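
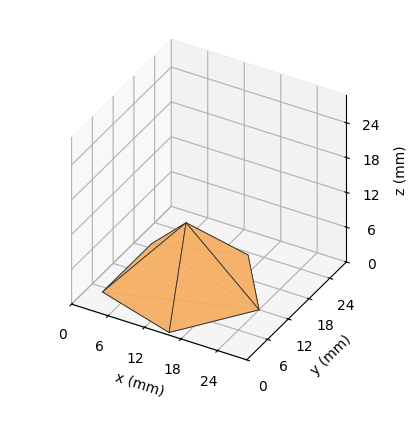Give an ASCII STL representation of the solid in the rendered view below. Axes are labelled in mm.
Reading the render: the shape is a regular 5-sided pyramid, base circumscribed radius ≈ 12 mm, apex at z ≈ 11 mm (dimensions read to the nearest mm from the axis ticks). For the STL, each face is triangulated and given an outward normal.

solid part
  facet normal 0.0000 0.0000 -1.0000
    outer loop
      vertex 2.3 19.1 0.0
      vertex 15.7 23.4 0.0
      vertex 24.0 12.0 0.0
    endloop
  endfacet
  facet normal 0.0000 0.0000 -1.0000
    outer loop
      vertex 2.3 4.9 0.0
      vertex 2.3 19.1 0.0
      vertex 24.0 12.0 0.0
    endloop
  endfacet
  facet normal 0.0000 0.0000 -1.0000
    outer loop
      vertex 15.7 0.6 0.0
      vertex 2.3 4.9 0.0
      vertex 24.0 12.0 0.0
    endloop
  endfacet
  facet normal 0.6063 0.4414 0.6614
    outer loop
      vertex 24.0 12.0 0.0
      vertex 15.7 23.4 0.0
      vertex 12.0 12.0 11.0
    endloop
  endfacet
  facet normal -0.2289 0.7134 0.6623
    outer loop
      vertex 15.7 23.4 0.0
      vertex 2.3 19.1 0.0
      vertex 12.0 12.0 11.0
    endloop
  endfacet
  facet normal -0.7500 0.0000 0.6614
    outer loop
      vertex 2.3 19.1 0.0
      vertex 2.3 4.9 0.0
      vertex 12.0 12.0 11.0
    endloop
  endfacet
  facet normal -0.2289 -0.7134 0.6623
    outer loop
      vertex 2.3 4.9 0.0
      vertex 15.7 0.6 0.0
      vertex 12.0 12.0 11.0
    endloop
  endfacet
  facet normal 0.6063 -0.4414 0.6614
    outer loop
      vertex 15.7 0.6 0.0
      vertex 24.0 12.0 0.0
      vertex 12.0 12.0 11.0
    endloop
  endfacet
endsolid part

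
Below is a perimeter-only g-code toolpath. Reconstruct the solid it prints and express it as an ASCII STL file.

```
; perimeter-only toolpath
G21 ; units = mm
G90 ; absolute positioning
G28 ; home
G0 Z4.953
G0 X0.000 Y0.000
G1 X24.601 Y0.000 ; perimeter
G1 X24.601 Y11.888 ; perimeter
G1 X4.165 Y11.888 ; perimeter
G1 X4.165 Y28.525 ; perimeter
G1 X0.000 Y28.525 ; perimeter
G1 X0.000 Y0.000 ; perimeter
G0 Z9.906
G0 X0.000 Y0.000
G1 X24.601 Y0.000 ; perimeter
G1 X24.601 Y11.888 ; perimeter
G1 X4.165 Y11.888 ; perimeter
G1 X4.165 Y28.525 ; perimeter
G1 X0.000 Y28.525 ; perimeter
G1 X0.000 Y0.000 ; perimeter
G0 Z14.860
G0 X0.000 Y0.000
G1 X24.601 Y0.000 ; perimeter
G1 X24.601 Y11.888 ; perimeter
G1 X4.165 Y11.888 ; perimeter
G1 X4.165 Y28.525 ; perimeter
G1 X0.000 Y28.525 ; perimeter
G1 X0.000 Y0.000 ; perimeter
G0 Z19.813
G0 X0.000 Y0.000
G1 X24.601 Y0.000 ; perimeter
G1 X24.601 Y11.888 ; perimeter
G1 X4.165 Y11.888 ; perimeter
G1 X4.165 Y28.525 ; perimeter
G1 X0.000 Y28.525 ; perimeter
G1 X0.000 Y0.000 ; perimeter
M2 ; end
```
solid part
  facet normal 0.0000 0.0000 -1.0000
    outer loop
      vertex 24.601 11.888 0.000
      vertex 24.601 0.000 0.000
      vertex 0.000 0.000 0.000
    endloop
  endfacet
  facet normal 0.0000 0.0000 -1.0000
    outer loop
      vertex 4.165 11.888 0.000
      vertex 24.601 11.888 0.000
      vertex 0.000 0.000 0.000
    endloop
  endfacet
  facet normal 0.0000 0.0000 -1.0000
    outer loop
      vertex 4.165 28.525 0.000
      vertex 4.165 11.888 0.000
      vertex 0.000 0.000 0.000
    endloop
  endfacet
  facet normal 0.0000 0.0000 -1.0000
    outer loop
      vertex 0.000 28.525 0.000
      vertex 4.165 28.525 0.000
      vertex 0.000 0.000 0.000
    endloop
  endfacet
  facet normal 0.0000 0.0000 1.0000
    outer loop
      vertex 0.000 0.000 19.813
      vertex 24.601 0.000 19.813
      vertex 24.601 11.888 19.813
    endloop
  endfacet
  facet normal 0.0000 0.0000 1.0000
    outer loop
      vertex 0.000 0.000 19.813
      vertex 24.601 11.888 19.813
      vertex 4.165 11.888 19.813
    endloop
  endfacet
  facet normal 0.0000 0.0000 1.0000
    outer loop
      vertex 0.000 0.000 19.813
      vertex 4.165 11.888 19.813
      vertex 4.165 28.525 19.813
    endloop
  endfacet
  facet normal 0.0000 0.0000 1.0000
    outer loop
      vertex 0.000 0.000 19.813
      vertex 4.165 28.525 19.813
      vertex 0.000 28.525 19.813
    endloop
  endfacet
  facet normal 0.0000 -1.0000 0.0000
    outer loop
      vertex 0.000 0.000 0.000
      vertex 24.601 0.000 0.000
      vertex 24.601 0.000 19.813
    endloop
  endfacet
  facet normal 0.0000 -1.0000 0.0000
    outer loop
      vertex 0.000 0.000 0.000
      vertex 24.601 0.000 19.813
      vertex 0.000 0.000 19.813
    endloop
  endfacet
  facet normal 1.0000 0.0000 0.0000
    outer loop
      vertex 24.601 0.000 0.000
      vertex 24.601 11.888 0.000
      vertex 24.601 11.888 19.813
    endloop
  endfacet
  facet normal 1.0000 0.0000 0.0000
    outer loop
      vertex 24.601 0.000 0.000
      vertex 24.601 11.888 19.813
      vertex 24.601 0.000 19.813
    endloop
  endfacet
  facet normal 0.0000 1.0000 0.0000
    outer loop
      vertex 24.601 11.888 0.000
      vertex 4.165 11.888 0.000
      vertex 4.165 11.888 19.813
    endloop
  endfacet
  facet normal 0.0000 1.0000 0.0000
    outer loop
      vertex 24.601 11.888 0.000
      vertex 4.165 11.888 19.813
      vertex 24.601 11.888 19.813
    endloop
  endfacet
  facet normal 1.0000 0.0000 0.0000
    outer loop
      vertex 4.165 11.888 0.000
      vertex 4.165 28.525 0.000
      vertex 4.165 28.525 19.813
    endloop
  endfacet
  facet normal 1.0000 0.0000 0.0000
    outer loop
      vertex 4.165 11.888 0.000
      vertex 4.165 28.525 19.813
      vertex 4.165 11.888 19.813
    endloop
  endfacet
  facet normal 0.0000 1.0000 0.0000
    outer loop
      vertex 4.165 28.525 0.000
      vertex 0.000 28.525 0.000
      vertex 0.000 28.525 19.813
    endloop
  endfacet
  facet normal 0.0000 1.0000 0.0000
    outer loop
      vertex 4.165 28.525 0.000
      vertex 0.000 28.525 19.813
      vertex 4.165 28.525 19.813
    endloop
  endfacet
  facet normal -1.0000 0.0000 0.0000
    outer loop
      vertex 0.000 28.525 0.000
      vertex 0.000 0.000 0.000
      vertex 0.000 0.000 19.813
    endloop
  endfacet
  facet normal -1.0000 0.0000 0.0000
    outer loop
      vertex 0.000 28.525 0.000
      vertex 0.000 0.000 19.813
      vertex 0.000 28.525 19.813
    endloop
  endfacet
endsolid part

The G0 Z moves step by Δz≈4.953 mm. Every layer's G1 loop is the same polygon, so the solid is a straight extrusion of it from z=0 to z≈19.8. Closing with flat bottom and top caps and triangulating gives 20 facets — an L-shaped prism: outer 24.6 × 28.5 mm, arm thicknesses ≈ 11.9 mm (horizontal) and 4.17 mm (vertical), extruded 19.8 mm in z.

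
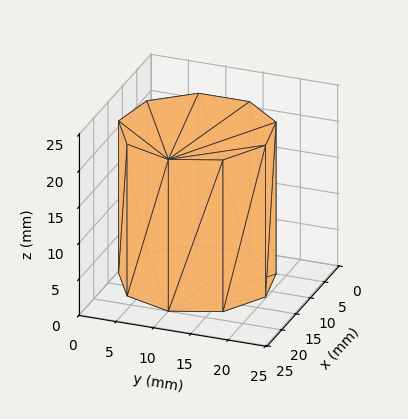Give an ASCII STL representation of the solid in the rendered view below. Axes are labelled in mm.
Reading the render: the shape is a regular 9-sided prism (a cylinder approximated with 9 flat sides), circumscribed radius ≈ 10 mm, height ≈ 21 mm (dimensions read to the nearest mm from the axis ticks). For the STL, each face is triangulated and given an outward normal.

solid part
  facet normal 0.0000 0.0000 -1.0000
    outer loop
      vertex 11.736 19.848 0.000
      vertex 17.660 16.428 0.000
      vertex 20.000 10.000 0.000
    endloop
  endfacet
  facet normal 0.0000 0.0000 -1.0000
    outer loop
      vertex 5.000 18.660 0.000
      vertex 11.736 19.848 0.000
      vertex 20.000 10.000 0.000
    endloop
  endfacet
  facet normal 0.0000 0.0000 -1.0000
    outer loop
      vertex 0.603 13.420 0.000
      vertex 5.000 18.660 0.000
      vertex 20.000 10.000 0.000
    endloop
  endfacet
  facet normal 0.0000 0.0000 -1.0000
    outer loop
      vertex 0.603 6.580 0.000
      vertex 0.603 13.420 0.000
      vertex 20.000 10.000 0.000
    endloop
  endfacet
  facet normal 0.0000 0.0000 -1.0000
    outer loop
      vertex 5.000 1.340 0.000
      vertex 0.603 6.580 0.000
      vertex 20.000 10.000 0.000
    endloop
  endfacet
  facet normal 0.0000 0.0000 -1.0000
    outer loop
      vertex 11.736 0.152 0.000
      vertex 5.000 1.340 0.000
      vertex 20.000 10.000 0.000
    endloop
  endfacet
  facet normal 0.0000 0.0000 -1.0000
    outer loop
      vertex 17.660 3.572 0.000
      vertex 11.736 0.152 0.000
      vertex 20.000 10.000 0.000
    endloop
  endfacet
  facet normal 0.0000 0.0000 1.0000
    outer loop
      vertex 20.000 10.000 21.000
      vertex 17.660 16.428 21.000
      vertex 11.736 19.848 21.000
    endloop
  endfacet
  facet normal 0.0000 0.0000 1.0000
    outer loop
      vertex 20.000 10.000 21.000
      vertex 11.736 19.848 21.000
      vertex 5.000 18.660 21.000
    endloop
  endfacet
  facet normal 0.0000 0.0000 1.0000
    outer loop
      vertex 20.000 10.000 21.000
      vertex 5.000 18.660 21.000
      vertex 0.603 13.420 21.000
    endloop
  endfacet
  facet normal 0.0000 0.0000 1.0000
    outer loop
      vertex 20.000 10.000 21.000
      vertex 0.603 13.420 21.000
      vertex 0.603 6.580 21.000
    endloop
  endfacet
  facet normal 0.0000 0.0000 1.0000
    outer loop
      vertex 20.000 10.000 21.000
      vertex 0.603 6.580 21.000
      vertex 5.000 1.340 21.000
    endloop
  endfacet
  facet normal 0.0000 0.0000 1.0000
    outer loop
      vertex 20.000 10.000 21.000
      vertex 5.000 1.340 21.000
      vertex 11.736 0.152 21.000
    endloop
  endfacet
  facet normal 0.0000 0.0000 1.0000
    outer loop
      vertex 20.000 10.000 21.000
      vertex 11.736 0.152 21.000
      vertex 17.660 3.572 21.000
    endloop
  endfacet
  facet normal 0.9397 0.3421 0.0000
    outer loop
      vertex 20.000 10.000 0.000
      vertex 17.660 16.428 0.000
      vertex 17.660 16.428 21.000
    endloop
  endfacet
  facet normal 0.9397 0.3421 0.0000
    outer loop
      vertex 20.000 10.000 0.000
      vertex 17.660 16.428 21.000
      vertex 20.000 10.000 21.000
    endloop
  endfacet
  facet normal 0.5000 0.8660 0.0000
    outer loop
      vertex 17.660 16.428 0.000
      vertex 11.736 19.848 0.000
      vertex 11.736 19.848 21.000
    endloop
  endfacet
  facet normal 0.5000 0.8660 0.0000
    outer loop
      vertex 17.660 16.428 0.000
      vertex 11.736 19.848 21.000
      vertex 17.660 16.428 21.000
    endloop
  endfacet
  facet normal -0.1737 0.9848 0.0000
    outer loop
      vertex 11.736 19.848 0.000
      vertex 5.000 18.660 0.000
      vertex 5.000 18.660 21.000
    endloop
  endfacet
  facet normal -0.1737 0.9848 0.0000
    outer loop
      vertex 11.736 19.848 0.000
      vertex 5.000 18.660 21.000
      vertex 11.736 19.848 21.000
    endloop
  endfacet
  facet normal -0.7660 0.6428 0.0000
    outer loop
      vertex 5.000 18.660 0.000
      vertex 0.603 13.420 0.000
      vertex 0.603 13.420 21.000
    endloop
  endfacet
  facet normal -0.7660 0.6428 0.0000
    outer loop
      vertex 5.000 18.660 0.000
      vertex 0.603 13.420 21.000
      vertex 5.000 18.660 21.000
    endloop
  endfacet
  facet normal -1.0000 0.0000 0.0000
    outer loop
      vertex 0.603 13.420 0.000
      vertex 0.603 6.580 0.000
      vertex 0.603 6.580 21.000
    endloop
  endfacet
  facet normal -1.0000 0.0000 0.0000
    outer loop
      vertex 0.603 13.420 0.000
      vertex 0.603 6.580 21.000
      vertex 0.603 13.420 21.000
    endloop
  endfacet
  facet normal -0.7660 -0.6428 0.0000
    outer loop
      vertex 0.603 6.580 0.000
      vertex 5.000 1.340 0.000
      vertex 5.000 1.340 21.000
    endloop
  endfacet
  facet normal -0.7660 -0.6428 0.0000
    outer loop
      vertex 0.603 6.580 0.000
      vertex 5.000 1.340 21.000
      vertex 0.603 6.580 21.000
    endloop
  endfacet
  facet normal -0.1737 -0.9848 0.0000
    outer loop
      vertex 5.000 1.340 0.000
      vertex 11.736 0.152 0.000
      vertex 11.736 0.152 21.000
    endloop
  endfacet
  facet normal -0.1737 -0.9848 0.0000
    outer loop
      vertex 5.000 1.340 0.000
      vertex 11.736 0.152 21.000
      vertex 5.000 1.340 21.000
    endloop
  endfacet
  facet normal 0.5000 -0.8660 0.0000
    outer loop
      vertex 11.736 0.152 0.000
      vertex 17.660 3.572 0.000
      vertex 17.660 3.572 21.000
    endloop
  endfacet
  facet normal 0.5000 -0.8660 0.0000
    outer loop
      vertex 11.736 0.152 0.000
      vertex 17.660 3.572 21.000
      vertex 11.736 0.152 21.000
    endloop
  endfacet
  facet normal 0.9397 -0.3421 0.0000
    outer loop
      vertex 17.660 3.572 0.000
      vertex 20.000 10.000 0.000
      vertex 20.000 10.000 21.000
    endloop
  endfacet
  facet normal 0.9397 -0.3421 0.0000
    outer loop
      vertex 17.660 3.572 0.000
      vertex 20.000 10.000 21.000
      vertex 17.660 3.572 21.000
    endloop
  endfacet
endsolid part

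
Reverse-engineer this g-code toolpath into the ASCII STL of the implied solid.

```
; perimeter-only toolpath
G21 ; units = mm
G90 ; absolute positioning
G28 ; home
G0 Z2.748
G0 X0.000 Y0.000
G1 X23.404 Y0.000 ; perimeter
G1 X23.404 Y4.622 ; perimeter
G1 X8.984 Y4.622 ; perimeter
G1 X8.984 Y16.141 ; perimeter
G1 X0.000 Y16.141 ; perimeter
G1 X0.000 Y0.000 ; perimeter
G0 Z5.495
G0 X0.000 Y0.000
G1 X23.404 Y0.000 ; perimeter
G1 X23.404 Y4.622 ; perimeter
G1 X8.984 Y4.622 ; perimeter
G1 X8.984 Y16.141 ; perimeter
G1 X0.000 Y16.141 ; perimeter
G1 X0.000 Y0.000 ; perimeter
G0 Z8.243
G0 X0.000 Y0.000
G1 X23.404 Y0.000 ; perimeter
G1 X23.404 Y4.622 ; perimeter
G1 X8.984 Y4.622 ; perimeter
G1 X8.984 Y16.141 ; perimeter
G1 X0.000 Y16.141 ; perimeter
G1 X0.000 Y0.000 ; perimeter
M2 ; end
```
solid part
  facet normal 0.0000 0.0000 -1.0000
    outer loop
      vertex 23.404 4.622 0.000
      vertex 23.404 0.000 0.000
      vertex 0.000 0.000 0.000
    endloop
  endfacet
  facet normal 0.0000 0.0000 -1.0000
    outer loop
      vertex 8.984 4.622 0.000
      vertex 23.404 4.622 0.000
      vertex 0.000 0.000 0.000
    endloop
  endfacet
  facet normal 0.0000 0.0000 -1.0000
    outer loop
      vertex 8.984 16.141 0.000
      vertex 8.984 4.622 0.000
      vertex 0.000 0.000 0.000
    endloop
  endfacet
  facet normal 0.0000 0.0000 -1.0000
    outer loop
      vertex 0.000 16.141 0.000
      vertex 8.984 16.141 0.000
      vertex 0.000 0.000 0.000
    endloop
  endfacet
  facet normal 0.0000 0.0000 1.0000
    outer loop
      vertex 0.000 0.000 8.243
      vertex 23.404 0.000 8.243
      vertex 23.404 4.622 8.243
    endloop
  endfacet
  facet normal 0.0000 0.0000 1.0000
    outer loop
      vertex 0.000 0.000 8.243
      vertex 23.404 4.622 8.243
      vertex 8.984 4.622 8.243
    endloop
  endfacet
  facet normal 0.0000 0.0000 1.0000
    outer loop
      vertex 0.000 0.000 8.243
      vertex 8.984 4.622 8.243
      vertex 8.984 16.141 8.243
    endloop
  endfacet
  facet normal 0.0000 0.0000 1.0000
    outer loop
      vertex 0.000 0.000 8.243
      vertex 8.984 16.141 8.243
      vertex 0.000 16.141 8.243
    endloop
  endfacet
  facet normal 0.0000 -1.0000 0.0000
    outer loop
      vertex 0.000 0.000 0.000
      vertex 23.404 0.000 0.000
      vertex 23.404 0.000 8.243
    endloop
  endfacet
  facet normal 0.0000 -1.0000 0.0000
    outer loop
      vertex 0.000 0.000 0.000
      vertex 23.404 0.000 8.243
      vertex 0.000 0.000 8.243
    endloop
  endfacet
  facet normal 1.0000 0.0000 0.0000
    outer loop
      vertex 23.404 0.000 0.000
      vertex 23.404 4.622 0.000
      vertex 23.404 4.622 8.243
    endloop
  endfacet
  facet normal 1.0000 0.0000 0.0000
    outer loop
      vertex 23.404 0.000 0.000
      vertex 23.404 4.622 8.243
      vertex 23.404 0.000 8.243
    endloop
  endfacet
  facet normal 0.0000 1.0000 0.0000
    outer loop
      vertex 23.404 4.622 0.000
      vertex 8.984 4.622 0.000
      vertex 8.984 4.622 8.243
    endloop
  endfacet
  facet normal 0.0000 1.0000 0.0000
    outer loop
      vertex 23.404 4.622 0.000
      vertex 8.984 4.622 8.243
      vertex 23.404 4.622 8.243
    endloop
  endfacet
  facet normal 1.0000 0.0000 0.0000
    outer loop
      vertex 8.984 4.622 0.000
      vertex 8.984 16.141 0.000
      vertex 8.984 16.141 8.243
    endloop
  endfacet
  facet normal 1.0000 0.0000 0.0000
    outer loop
      vertex 8.984 4.622 0.000
      vertex 8.984 16.141 8.243
      vertex 8.984 4.622 8.243
    endloop
  endfacet
  facet normal 0.0000 1.0000 0.0000
    outer loop
      vertex 8.984 16.141 0.000
      vertex 0.000 16.141 0.000
      vertex 0.000 16.141 8.243
    endloop
  endfacet
  facet normal 0.0000 1.0000 0.0000
    outer loop
      vertex 8.984 16.141 0.000
      vertex 0.000 16.141 8.243
      vertex 8.984 16.141 8.243
    endloop
  endfacet
  facet normal -1.0000 0.0000 0.0000
    outer loop
      vertex 0.000 16.141 0.000
      vertex 0.000 0.000 0.000
      vertex 0.000 0.000 8.243
    endloop
  endfacet
  facet normal -1.0000 0.0000 0.0000
    outer loop
      vertex 0.000 16.141 0.000
      vertex 0.000 0.000 8.243
      vertex 0.000 16.141 8.243
    endloop
  endfacet
endsolid part

The G0 Z moves step by Δz≈2.748 mm. Every layer's G1 loop is the same polygon, so the solid is a straight extrusion of it from z=0 to z≈8.24. Closing with flat bottom and top caps and triangulating gives 20 facets — an L-shaped prism: outer 23.4 × 16.1 mm, arm thicknesses ≈ 4.62 mm (horizontal) and 8.98 mm (vertical), extruded 8.24 mm in z.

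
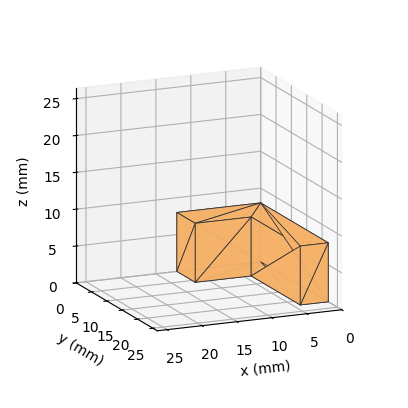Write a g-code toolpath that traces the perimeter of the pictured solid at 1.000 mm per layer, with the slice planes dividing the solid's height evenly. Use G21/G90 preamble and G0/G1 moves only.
Reading the render: the shape is an L-shaped prism: outer 12 × 22 mm, arm thicknesses ≈ 6 mm (horizontal) and 4 mm (vertical), extruded 8 mm in z (dimensions read to the nearest mm from the axis ticks). For the g-code, the solid's height is divided into equal slices at the stated Δz and each level perimeter traced with G1 moves after a G0 lift.

; perimeter-only toolpath
G21 ; units = mm
G90 ; absolute positioning
G28 ; home
; layer 1
G0 Z1.000
G0 X0.000 Y0.000
G1 X12.000 Y0.000
G1 X12.000 Y6.000
G1 X4.000 Y6.000
G1 X4.000 Y22.000
G1 X0.000 Y22.000
G1 X0.000 Y0.000
; layer 2
G0 Z2.000
G0 X0.000 Y0.000
G1 X12.000 Y0.000
G1 X12.000 Y6.000
G1 X4.000 Y6.000
G1 X4.000 Y22.000
G1 X0.000 Y22.000
G1 X0.000 Y0.000
; layer 3
G0 Z3.000
G0 X0.000 Y0.000
G1 X12.000 Y0.000
G1 X12.000 Y6.000
G1 X4.000 Y6.000
G1 X4.000 Y22.000
G1 X0.000 Y22.000
G1 X0.000 Y0.000
; layer 4
G0 Z4.000
G0 X0.000 Y0.000
G1 X12.000 Y0.000
G1 X12.000 Y6.000
G1 X4.000 Y6.000
G1 X4.000 Y22.000
G1 X0.000 Y22.000
G1 X0.000 Y0.000
; layer 5
G0 Z5.000
G0 X0.000 Y0.000
G1 X12.000 Y0.000
G1 X12.000 Y6.000
G1 X4.000 Y6.000
G1 X4.000 Y22.000
G1 X0.000 Y22.000
G1 X0.000 Y0.000
; layer 6
G0 Z6.000
G0 X0.000 Y0.000
G1 X12.000 Y0.000
G1 X12.000 Y6.000
G1 X4.000 Y6.000
G1 X4.000 Y22.000
G1 X0.000 Y22.000
G1 X0.000 Y0.000
; layer 7
G0 Z7.000
G0 X0.000 Y0.000
G1 X12.000 Y0.000
G1 X12.000 Y6.000
G1 X4.000 Y6.000
G1 X4.000 Y22.000
G1 X0.000 Y22.000
G1 X0.000 Y0.000
; layer 8
G0 Z8.000
G0 X0.000 Y0.000
G1 X12.000 Y0.000
G1 X12.000 Y6.000
G1 X4.000 Y6.000
G1 X4.000 Y22.000
G1 X0.000 Y22.000
G1 X0.000 Y0.000
M2 ; end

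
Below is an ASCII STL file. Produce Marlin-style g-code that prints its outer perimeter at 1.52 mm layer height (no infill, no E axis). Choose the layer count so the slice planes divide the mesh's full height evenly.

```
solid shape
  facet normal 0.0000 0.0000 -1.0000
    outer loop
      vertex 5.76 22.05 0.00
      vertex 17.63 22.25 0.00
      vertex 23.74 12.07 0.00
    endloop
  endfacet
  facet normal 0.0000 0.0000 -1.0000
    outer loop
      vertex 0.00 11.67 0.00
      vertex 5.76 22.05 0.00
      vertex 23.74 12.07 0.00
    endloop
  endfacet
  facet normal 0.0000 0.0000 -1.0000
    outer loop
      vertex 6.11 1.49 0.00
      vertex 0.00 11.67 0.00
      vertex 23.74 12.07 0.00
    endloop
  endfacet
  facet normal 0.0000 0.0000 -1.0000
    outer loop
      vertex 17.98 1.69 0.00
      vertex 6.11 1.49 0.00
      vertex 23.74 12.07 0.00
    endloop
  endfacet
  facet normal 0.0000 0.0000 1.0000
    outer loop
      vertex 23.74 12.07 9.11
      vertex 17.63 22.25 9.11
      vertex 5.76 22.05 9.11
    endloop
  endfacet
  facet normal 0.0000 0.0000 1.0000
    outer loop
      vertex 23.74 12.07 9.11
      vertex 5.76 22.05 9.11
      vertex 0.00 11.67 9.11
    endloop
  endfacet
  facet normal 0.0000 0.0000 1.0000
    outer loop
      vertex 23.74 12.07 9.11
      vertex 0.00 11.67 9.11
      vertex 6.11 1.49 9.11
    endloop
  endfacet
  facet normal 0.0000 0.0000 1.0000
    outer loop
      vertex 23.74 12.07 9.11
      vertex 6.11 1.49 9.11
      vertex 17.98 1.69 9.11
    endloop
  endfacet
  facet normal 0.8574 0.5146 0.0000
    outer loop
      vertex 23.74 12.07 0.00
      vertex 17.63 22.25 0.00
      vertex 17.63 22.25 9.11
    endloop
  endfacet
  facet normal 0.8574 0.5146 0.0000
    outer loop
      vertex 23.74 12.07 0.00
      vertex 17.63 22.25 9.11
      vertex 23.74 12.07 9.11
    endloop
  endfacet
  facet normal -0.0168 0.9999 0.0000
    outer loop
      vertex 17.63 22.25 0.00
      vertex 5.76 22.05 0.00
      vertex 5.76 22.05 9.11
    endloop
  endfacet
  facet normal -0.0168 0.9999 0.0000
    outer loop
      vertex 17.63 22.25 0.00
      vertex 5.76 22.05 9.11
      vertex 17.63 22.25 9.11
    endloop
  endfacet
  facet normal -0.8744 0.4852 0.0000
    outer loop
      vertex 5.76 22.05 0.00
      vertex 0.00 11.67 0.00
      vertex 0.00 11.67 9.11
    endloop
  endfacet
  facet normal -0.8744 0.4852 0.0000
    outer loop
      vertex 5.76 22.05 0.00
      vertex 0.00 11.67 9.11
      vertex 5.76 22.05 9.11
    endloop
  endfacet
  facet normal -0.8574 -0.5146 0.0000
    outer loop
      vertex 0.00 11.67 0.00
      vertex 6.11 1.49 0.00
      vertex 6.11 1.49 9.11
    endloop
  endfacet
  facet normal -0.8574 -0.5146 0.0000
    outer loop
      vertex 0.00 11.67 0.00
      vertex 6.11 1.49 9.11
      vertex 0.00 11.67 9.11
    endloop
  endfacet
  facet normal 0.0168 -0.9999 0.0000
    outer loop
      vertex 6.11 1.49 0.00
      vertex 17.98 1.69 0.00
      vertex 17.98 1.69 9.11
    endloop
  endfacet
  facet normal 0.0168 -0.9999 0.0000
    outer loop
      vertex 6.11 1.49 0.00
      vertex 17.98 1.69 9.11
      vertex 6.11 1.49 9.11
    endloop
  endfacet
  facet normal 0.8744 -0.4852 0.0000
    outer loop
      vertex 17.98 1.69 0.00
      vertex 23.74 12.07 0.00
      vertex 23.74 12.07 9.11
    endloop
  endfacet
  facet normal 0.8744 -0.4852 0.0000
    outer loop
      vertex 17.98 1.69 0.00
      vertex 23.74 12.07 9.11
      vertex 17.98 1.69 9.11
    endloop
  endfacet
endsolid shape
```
; perimeter-only toolpath
G21 ; units = mm
G90 ; absolute positioning
G28 ; home
; layer 1
G0 Z1.52
G0 X23.74 Y12.07
G1 X17.63 Y22.25
G1 X5.76 Y22.05
G1 X0.00 Y11.67
G1 X6.11 Y1.49
G1 X17.98 Y1.69
G1 X23.74 Y12.07
; layer 2
G0 Z3.04
G0 X23.74 Y12.07
G1 X17.63 Y22.25
G1 X5.76 Y22.05
G1 X0.00 Y11.67
G1 X6.11 Y1.49
G1 X17.98 Y1.69
G1 X23.74 Y12.07
; layer 3
G0 Z4.55
G0 X23.74 Y12.07
G1 X17.63 Y22.25
G1 X5.76 Y22.05
G1 X0.00 Y11.67
G1 X6.11 Y1.49
G1 X17.98 Y1.69
G1 X23.74 Y12.07
; layer 4
G0 Z6.07
G0 X23.74 Y12.07
G1 X17.63 Y22.25
G1 X5.76 Y22.05
G1 X0.00 Y11.67
G1 X6.11 Y1.49
G1 X17.98 Y1.69
G1 X23.74 Y12.07
; layer 5
G0 Z7.59
G0 X23.74 Y12.07
G1 X17.63 Y22.25
G1 X5.76 Y22.05
G1 X0.00 Y11.67
G1 X6.11 Y1.49
G1 X17.98 Y1.69
G1 X23.74 Y12.07
; layer 6
G0 Z9.11
G0 X23.74 Y12.07
G1 X17.63 Y22.25
G1 X5.76 Y22.05
G1 X0.00 Y11.67
G1 X6.11 Y1.49
G1 X17.98 Y1.69
G1 X23.74 Y12.07
M2 ; end

The solid is a regular 6-sided prism (a cylinder approximated with 6 flat sides), circumscribed radius ≈ 11.9 mm, height ≈ 9.11 mm. Slicing at Δz = 1.52 mm — 6 equal slices spanning the solid's height, so layer i sits at z = i·h/6 — gives 6 non-empty perimeters. Each is a 6-segment closed polygon; G0 lifts to the layer z and rapids to the start vertex, then G1 traces the edges.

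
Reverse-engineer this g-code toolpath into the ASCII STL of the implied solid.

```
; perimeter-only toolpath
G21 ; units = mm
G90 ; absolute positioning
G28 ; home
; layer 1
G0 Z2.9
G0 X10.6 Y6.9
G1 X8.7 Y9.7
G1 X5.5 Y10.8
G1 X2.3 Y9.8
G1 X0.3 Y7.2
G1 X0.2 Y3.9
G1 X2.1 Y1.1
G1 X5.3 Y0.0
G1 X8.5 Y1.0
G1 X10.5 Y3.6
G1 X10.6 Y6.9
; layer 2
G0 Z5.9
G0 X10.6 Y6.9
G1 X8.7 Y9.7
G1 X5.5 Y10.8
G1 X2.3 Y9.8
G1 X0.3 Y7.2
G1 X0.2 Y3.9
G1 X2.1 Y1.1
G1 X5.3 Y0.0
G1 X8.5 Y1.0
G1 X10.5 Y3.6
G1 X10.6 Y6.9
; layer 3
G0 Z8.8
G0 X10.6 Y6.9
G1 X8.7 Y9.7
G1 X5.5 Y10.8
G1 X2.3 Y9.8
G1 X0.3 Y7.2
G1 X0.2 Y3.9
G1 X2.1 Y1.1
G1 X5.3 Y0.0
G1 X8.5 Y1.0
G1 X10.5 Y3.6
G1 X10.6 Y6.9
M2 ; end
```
solid part
  facet normal 0.0000 0.0000 -1.0000
    outer loop
      vertex 5.5 10.8 0.0
      vertex 8.7 9.7 0.0
      vertex 10.6 6.9 0.0
    endloop
  endfacet
  facet normal 0.0000 0.0000 -1.0000
    outer loop
      vertex 2.3 9.8 0.0
      vertex 5.5 10.8 0.0
      vertex 10.6 6.9 0.0
    endloop
  endfacet
  facet normal 0.0000 0.0000 -1.0000
    outer loop
      vertex 0.3 7.2 0.0
      vertex 2.3 9.8 0.0
      vertex 10.6 6.9 0.0
    endloop
  endfacet
  facet normal 0.0000 0.0000 -1.0000
    outer loop
      vertex 0.2 3.9 0.0
      vertex 0.3 7.2 0.0
      vertex 10.6 6.9 0.0
    endloop
  endfacet
  facet normal 0.0000 0.0000 -1.0000
    outer loop
      vertex 2.1 1.1 0.0
      vertex 0.2 3.9 0.0
      vertex 10.6 6.9 0.0
    endloop
  endfacet
  facet normal 0.0000 0.0000 -1.0000
    outer loop
      vertex 5.3 0.0 0.0
      vertex 2.1 1.1 0.0
      vertex 10.6 6.9 0.0
    endloop
  endfacet
  facet normal 0.0000 0.0000 -1.0000
    outer loop
      vertex 8.5 1.0 0.0
      vertex 5.3 0.0 0.0
      vertex 10.6 6.9 0.0
    endloop
  endfacet
  facet normal 0.0000 0.0000 -1.0000
    outer loop
      vertex 10.5 3.6 0.0
      vertex 8.5 1.0 0.0
      vertex 10.6 6.9 0.0
    endloop
  endfacet
  facet normal 0.0000 0.0000 1.0000
    outer loop
      vertex 10.6 6.9 8.8
      vertex 8.7 9.7 8.8
      vertex 5.5 10.8 8.8
    endloop
  endfacet
  facet normal 0.0000 0.0000 1.0000
    outer loop
      vertex 10.6 6.9 8.8
      vertex 5.5 10.8 8.8
      vertex 2.3 9.8 8.8
    endloop
  endfacet
  facet normal 0.0000 0.0000 1.0000
    outer loop
      vertex 10.6 6.9 8.8
      vertex 2.3 9.8 8.8
      vertex 0.3 7.2 8.8
    endloop
  endfacet
  facet normal 0.0000 0.0000 1.0000
    outer loop
      vertex 10.6 6.9 8.8
      vertex 0.3 7.2 8.8
      vertex 0.2 3.9 8.8
    endloop
  endfacet
  facet normal 0.0000 0.0000 1.0000
    outer loop
      vertex 10.6 6.9 8.8
      vertex 0.2 3.9 8.8
      vertex 2.1 1.1 8.8
    endloop
  endfacet
  facet normal 0.0000 0.0000 1.0000
    outer loop
      vertex 10.6 6.9 8.8
      vertex 2.1 1.1 8.8
      vertex 5.3 0.0 8.8
    endloop
  endfacet
  facet normal 0.0000 0.0000 1.0000
    outer loop
      vertex 10.6 6.9 8.8
      vertex 5.3 0.0 8.8
      vertex 8.5 1.0 8.8
    endloop
  endfacet
  facet normal 0.0000 0.0000 1.0000
    outer loop
      vertex 10.6 6.9 8.8
      vertex 8.5 1.0 8.8
      vertex 10.5 3.6 8.8
    endloop
  endfacet
  facet normal 0.8275 0.5615 0.0000
    outer loop
      vertex 10.6 6.9 0.0
      vertex 8.7 9.7 0.0
      vertex 8.7 9.7 8.8
    endloop
  endfacet
  facet normal 0.8275 0.5615 0.0000
    outer loop
      vertex 10.6 6.9 0.0
      vertex 8.7 9.7 8.8
      vertex 10.6 6.9 8.8
    endloop
  endfacet
  facet normal 0.3251 0.9457 0.0000
    outer loop
      vertex 8.7 9.7 0.0
      vertex 5.5 10.8 0.0
      vertex 5.5 10.8 8.8
    endloop
  endfacet
  facet normal 0.3251 0.9457 0.0000
    outer loop
      vertex 8.7 9.7 0.0
      vertex 5.5 10.8 8.8
      vertex 8.7 9.7 8.8
    endloop
  endfacet
  facet normal -0.2983 0.9545 0.0000
    outer loop
      vertex 5.5 10.8 0.0
      vertex 2.3 9.8 0.0
      vertex 2.3 9.8 8.8
    endloop
  endfacet
  facet normal -0.2983 0.9545 0.0000
    outer loop
      vertex 5.5 10.8 0.0
      vertex 2.3 9.8 8.8
      vertex 5.5 10.8 8.8
    endloop
  endfacet
  facet normal -0.7926 0.6097 0.0000
    outer loop
      vertex 2.3 9.8 0.0
      vertex 0.3 7.2 0.0
      vertex 0.3 7.2 8.8
    endloop
  endfacet
  facet normal -0.7926 0.6097 0.0000
    outer loop
      vertex 2.3 9.8 0.0
      vertex 0.3 7.2 8.8
      vertex 2.3 9.8 8.8
    endloop
  endfacet
  facet normal -0.9995 0.0303 0.0000
    outer loop
      vertex 0.3 7.2 0.0
      vertex 0.2 3.9 0.0
      vertex 0.2 3.9 8.8
    endloop
  endfacet
  facet normal -0.9995 0.0303 0.0000
    outer loop
      vertex 0.3 7.2 0.0
      vertex 0.2 3.9 8.8
      vertex 0.3 7.2 8.8
    endloop
  endfacet
  facet normal -0.8275 -0.5615 0.0000
    outer loop
      vertex 0.2 3.9 0.0
      vertex 2.1 1.1 0.0
      vertex 2.1 1.1 8.8
    endloop
  endfacet
  facet normal -0.8275 -0.5615 0.0000
    outer loop
      vertex 0.2 3.9 0.0
      vertex 2.1 1.1 8.8
      vertex 0.2 3.9 8.8
    endloop
  endfacet
  facet normal -0.3251 -0.9457 0.0000
    outer loop
      vertex 2.1 1.1 0.0
      vertex 5.3 0.0 0.0
      vertex 5.3 0.0 8.8
    endloop
  endfacet
  facet normal -0.3251 -0.9457 0.0000
    outer loop
      vertex 2.1 1.1 0.0
      vertex 5.3 0.0 8.8
      vertex 2.1 1.1 8.8
    endloop
  endfacet
  facet normal 0.2983 -0.9545 0.0000
    outer loop
      vertex 5.3 0.0 0.0
      vertex 8.5 1.0 0.0
      vertex 8.5 1.0 8.8
    endloop
  endfacet
  facet normal 0.2983 -0.9545 0.0000
    outer loop
      vertex 5.3 0.0 0.0
      vertex 8.5 1.0 8.8
      vertex 5.3 0.0 8.8
    endloop
  endfacet
  facet normal 0.7926 -0.6097 0.0000
    outer loop
      vertex 8.5 1.0 0.0
      vertex 10.5 3.6 0.0
      vertex 10.5 3.6 8.8
    endloop
  endfacet
  facet normal 0.7926 -0.6097 0.0000
    outer loop
      vertex 8.5 1.0 0.0
      vertex 10.5 3.6 8.8
      vertex 8.5 1.0 8.8
    endloop
  endfacet
  facet normal 0.9995 -0.0303 0.0000
    outer loop
      vertex 10.5 3.6 0.0
      vertex 10.6 6.9 0.0
      vertex 10.6 6.9 8.8
    endloop
  endfacet
  facet normal 0.9995 -0.0303 0.0000
    outer loop
      vertex 10.5 3.6 0.0
      vertex 10.6 6.9 8.8
      vertex 10.5 3.6 8.8
    endloop
  endfacet
endsolid part

The G0 Z moves step by Δz≈2.9 mm. Every layer's G1 loop is the same polygon, so the solid is a straight extrusion of it from z=0 to z≈8.8. Closing with flat bottom and top caps and triangulating gives 36 facets — a regular 10-sided prism (a cylinder approximated with 10 flat sides), circumscribed radius ≈ 5.4 mm, height ≈ 8.8 mm.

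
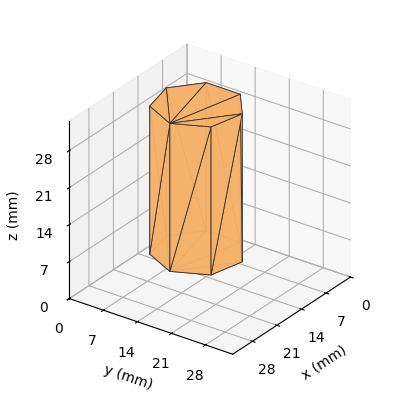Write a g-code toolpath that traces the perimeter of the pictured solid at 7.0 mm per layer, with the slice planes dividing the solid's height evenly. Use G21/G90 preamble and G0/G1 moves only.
Reading the render: the shape is a regular 7-sided prism (a cylinder approximated with 7 flat sides), circumscribed radius ≈ 8 mm, height ≈ 28 mm (dimensions read to the nearest mm from the axis ticks). For the g-code, the solid's height is divided into equal slices at the stated Δz and each level perimeter traced with G1 moves after a G0 lift.

; perimeter-only toolpath
G21 ; units = mm
G90 ; absolute positioning
G28 ; home
; layer 1
G0 Z7.0
G0 X16.0 Y8.0
G1 X13.0 Y14.3
G1 X6.2 Y15.8
G1 X0.8 Y11.5
G1 X0.8 Y4.5
G1 X6.2 Y0.2
G1 X13.0 Y1.7
G1 X16.0 Y8.0
; layer 2
G0 Z14.0
G0 X16.0 Y8.0
G1 X13.0 Y14.3
G1 X6.2 Y15.8
G1 X0.8 Y11.5
G1 X0.8 Y4.5
G1 X6.2 Y0.2
G1 X13.0 Y1.7
G1 X16.0 Y8.0
; layer 3
G0 Z21.0
G0 X16.0 Y8.0
G1 X13.0 Y14.3
G1 X6.2 Y15.8
G1 X0.8 Y11.5
G1 X0.8 Y4.5
G1 X6.2 Y0.2
G1 X13.0 Y1.7
G1 X16.0 Y8.0
; layer 4
G0 Z28.0
G0 X16.0 Y8.0
G1 X13.0 Y14.3
G1 X6.2 Y15.8
G1 X0.8 Y11.5
G1 X0.8 Y4.5
G1 X6.2 Y0.2
G1 X13.0 Y1.7
G1 X16.0 Y8.0
M2 ; end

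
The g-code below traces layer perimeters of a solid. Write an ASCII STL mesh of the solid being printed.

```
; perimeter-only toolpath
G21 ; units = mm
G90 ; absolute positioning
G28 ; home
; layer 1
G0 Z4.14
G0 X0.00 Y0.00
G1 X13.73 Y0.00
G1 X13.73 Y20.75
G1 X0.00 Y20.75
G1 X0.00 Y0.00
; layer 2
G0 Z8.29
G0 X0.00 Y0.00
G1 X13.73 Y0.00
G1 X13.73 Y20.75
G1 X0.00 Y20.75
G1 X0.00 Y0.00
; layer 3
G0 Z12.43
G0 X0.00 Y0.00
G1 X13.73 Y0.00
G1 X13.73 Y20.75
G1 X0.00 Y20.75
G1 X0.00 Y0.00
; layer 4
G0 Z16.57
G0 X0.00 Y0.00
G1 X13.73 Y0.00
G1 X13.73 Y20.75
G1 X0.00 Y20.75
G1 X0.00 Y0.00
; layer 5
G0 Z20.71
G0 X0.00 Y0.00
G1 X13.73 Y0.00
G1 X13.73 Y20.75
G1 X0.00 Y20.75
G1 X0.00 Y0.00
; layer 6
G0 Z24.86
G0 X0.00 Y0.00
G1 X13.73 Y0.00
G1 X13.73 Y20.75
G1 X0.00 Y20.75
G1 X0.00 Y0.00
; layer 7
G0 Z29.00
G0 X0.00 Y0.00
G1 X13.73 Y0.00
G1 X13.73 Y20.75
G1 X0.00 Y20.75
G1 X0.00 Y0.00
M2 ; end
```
solid part
  facet normal 0.0000 0.0000 -1.0000
    outer loop
      vertex 13.73 20.75 0.00
      vertex 13.73 0.00 0.00
      vertex 0.00 0.00 0.00
    endloop
  endfacet
  facet normal 0.0000 0.0000 -1.0000
    outer loop
      vertex 0.00 20.75 0.00
      vertex 13.73 20.75 0.00
      vertex 0.00 0.00 0.00
    endloop
  endfacet
  facet normal 0.0000 0.0000 1.0000
    outer loop
      vertex 0.00 0.00 29.00
      vertex 13.73 0.00 29.00
      vertex 13.73 20.75 29.00
    endloop
  endfacet
  facet normal 0.0000 0.0000 1.0000
    outer loop
      vertex 0.00 0.00 29.00
      vertex 13.73 20.75 29.00
      vertex 0.00 20.75 29.00
    endloop
  endfacet
  facet normal 0.0000 -1.0000 0.0000
    outer loop
      vertex 0.00 0.00 0.00
      vertex 13.73 0.00 0.00
      vertex 13.73 0.00 29.00
    endloop
  endfacet
  facet normal 0.0000 -1.0000 0.0000
    outer loop
      vertex 0.00 0.00 0.00
      vertex 13.73 0.00 29.00
      vertex 0.00 0.00 29.00
    endloop
  endfacet
  facet normal 0.0000 1.0000 0.0000
    outer loop
      vertex 13.73 20.75 29.00
      vertex 13.73 20.75 0.00
      vertex 0.00 20.75 0.00
    endloop
  endfacet
  facet normal 0.0000 1.0000 0.0000
    outer loop
      vertex 0.00 20.75 29.00
      vertex 13.73 20.75 29.00
      vertex 0.00 20.75 0.00
    endloop
  endfacet
  facet normal -1.0000 0.0000 0.0000
    outer loop
      vertex 0.00 20.75 29.00
      vertex 0.00 20.75 0.00
      vertex 0.00 0.00 0.00
    endloop
  endfacet
  facet normal -1.0000 0.0000 0.0000
    outer loop
      vertex 0.00 0.00 29.00
      vertex 0.00 20.75 29.00
      vertex 0.00 0.00 0.00
    endloop
  endfacet
  facet normal 1.0000 0.0000 0.0000
    outer loop
      vertex 13.73 0.00 0.00
      vertex 13.73 20.75 0.00
      vertex 13.73 20.75 29.00
    endloop
  endfacet
  facet normal 1.0000 0.0000 0.0000
    outer loop
      vertex 13.73 0.00 0.00
      vertex 13.73 20.75 29.00
      vertex 13.73 0.00 29.00
    endloop
  endfacet
endsolid part

The G0 Z moves step by Δz≈4.14 mm. Every layer's G1 loop is the same polygon, so the solid is a straight extrusion of it from z=0 to z≈29. Closing with flat bottom and top caps and triangulating gives 12 facets — a rectangular box, roughly 13.7 × 20.8 mm footprint and 29 mm tall.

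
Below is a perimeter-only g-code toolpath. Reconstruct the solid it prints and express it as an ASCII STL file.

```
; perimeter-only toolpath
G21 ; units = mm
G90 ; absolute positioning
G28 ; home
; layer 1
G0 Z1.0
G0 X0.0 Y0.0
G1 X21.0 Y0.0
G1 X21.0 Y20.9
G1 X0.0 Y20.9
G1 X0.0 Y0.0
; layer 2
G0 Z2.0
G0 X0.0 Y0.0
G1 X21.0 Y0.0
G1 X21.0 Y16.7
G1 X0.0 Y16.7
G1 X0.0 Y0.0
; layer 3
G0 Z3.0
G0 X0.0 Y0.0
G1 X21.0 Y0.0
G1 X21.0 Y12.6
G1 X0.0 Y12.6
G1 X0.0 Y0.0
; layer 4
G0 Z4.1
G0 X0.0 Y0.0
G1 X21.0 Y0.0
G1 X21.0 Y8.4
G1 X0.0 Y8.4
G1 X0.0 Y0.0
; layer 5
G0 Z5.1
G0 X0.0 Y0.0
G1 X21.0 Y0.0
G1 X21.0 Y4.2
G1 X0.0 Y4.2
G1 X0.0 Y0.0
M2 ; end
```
solid part
  facet normal 0.0000 0.0000 -1.0000
    outer loop
      vertex 21.0 25.1 0.0
      vertex 21.0 0.0 0.0
      vertex 0.0 0.0 0.0
    endloop
  endfacet
  facet normal 0.0000 0.0000 -1.0000
    outer loop
      vertex 0.0 25.1 0.0
      vertex 21.0 25.1 0.0
      vertex 0.0 0.0 0.0
    endloop
  endfacet
  facet normal 0.0000 -1.0000 0.0000
    outer loop
      vertex 0.0 0.0 0.0
      vertex 21.0 0.0 0.0
      vertex 21.0 0.0 6.1
    endloop
  endfacet
  facet normal 0.0000 -1.0000 0.0000
    outer loop
      vertex 0.0 0.0 0.0
      vertex 21.0 0.0 6.1
      vertex 0.0 0.0 6.1
    endloop
  endfacet
  facet normal 0.0000 0.2362 0.9717
    outer loop
      vertex 0.0 0.0 6.1
      vertex 21.0 0.0 6.1
      vertex 21.0 25.1 0.0
    endloop
  endfacet
  facet normal 0.0000 0.2362 0.9717
    outer loop
      vertex 0.0 0.0 6.1
      vertex 21.0 25.1 0.0
      vertex 0.0 25.1 0.0
    endloop
  endfacet
  facet normal -1.0000 0.0000 0.0000
    outer loop
      vertex 0.0 0.0 6.1
      vertex 0.0 25.1 0.0
      vertex 0.0 0.0 0.0
    endloop
  endfacet
  facet normal 1.0000 0.0000 0.0000
    outer loop
      vertex 21.0 0.0 0.0
      vertex 21.0 25.1 0.0
      vertex 21.0 0.0 6.1
    endloop
  endfacet
endsolid part

The G0 Z moves step by Δz≈1.0 mm. The G1 loops shrink linearly with z, so the solid tapers from its base footprint up to z≈6.1. Closing with a flat bottom cap and the tapered top and triangulating gives 8 facets — a wedge (ramp): 21 × 25.1 mm base, rising to 6.1 mm along the y=0 edge and sloping linearly to z=0 at y=25.1.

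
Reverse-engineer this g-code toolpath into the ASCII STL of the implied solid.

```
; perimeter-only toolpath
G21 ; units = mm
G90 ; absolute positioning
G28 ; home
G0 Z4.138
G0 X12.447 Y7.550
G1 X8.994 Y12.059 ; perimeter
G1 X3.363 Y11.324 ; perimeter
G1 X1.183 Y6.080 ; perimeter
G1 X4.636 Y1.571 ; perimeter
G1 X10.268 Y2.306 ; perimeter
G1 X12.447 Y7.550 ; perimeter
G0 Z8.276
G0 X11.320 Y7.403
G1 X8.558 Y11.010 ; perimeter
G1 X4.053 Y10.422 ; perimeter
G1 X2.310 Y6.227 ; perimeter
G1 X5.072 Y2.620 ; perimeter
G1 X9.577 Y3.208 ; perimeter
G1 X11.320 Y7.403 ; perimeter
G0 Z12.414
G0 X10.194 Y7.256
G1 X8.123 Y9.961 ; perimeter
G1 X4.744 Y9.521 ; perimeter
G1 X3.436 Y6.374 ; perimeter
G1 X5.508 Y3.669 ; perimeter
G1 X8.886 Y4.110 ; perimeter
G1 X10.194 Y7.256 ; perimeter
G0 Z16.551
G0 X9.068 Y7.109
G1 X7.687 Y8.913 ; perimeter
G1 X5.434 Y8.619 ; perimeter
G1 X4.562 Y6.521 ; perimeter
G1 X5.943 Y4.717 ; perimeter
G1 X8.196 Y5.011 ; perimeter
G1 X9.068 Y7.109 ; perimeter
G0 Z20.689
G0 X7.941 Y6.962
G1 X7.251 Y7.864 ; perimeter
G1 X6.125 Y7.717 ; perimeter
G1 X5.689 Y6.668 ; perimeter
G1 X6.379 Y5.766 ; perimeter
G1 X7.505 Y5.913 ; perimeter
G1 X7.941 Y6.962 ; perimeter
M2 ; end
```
solid part
  facet normal 0.0000 0.0000 -1.0000
    outer loop
      vertex 2.672 12.226 0.000
      vertex 9.430 13.108 0.000
      vertex 13.573 7.697 0.000
    endloop
  endfacet
  facet normal 0.0000 0.0000 -1.0000
    outer loop
      vertex 0.057 5.933 0.000
      vertex 2.672 12.226 0.000
      vertex 13.573 7.697 0.000
    endloop
  endfacet
  facet normal 0.0000 0.0000 -1.0000
    outer loop
      vertex 4.200 0.522 0.000
      vertex 0.057 5.933 0.000
      vertex 13.573 7.697 0.000
    endloop
  endfacet
  facet normal 0.0000 0.0000 -1.0000
    outer loop
      vertex 10.958 1.404 0.000
      vertex 4.200 0.522 0.000
      vertex 13.573 7.697 0.000
    endloop
  endfacet
  facet normal 0.7725 0.5914 0.2313
    outer loop
      vertex 13.573 7.697 0.000
      vertex 9.430 13.108 0.000
      vertex 6.815 6.815 24.827
    endloop
  endfacet
  facet normal -0.1259 0.9647 0.2313
    outer loop
      vertex 9.430 13.108 0.000
      vertex 2.672 12.226 0.000
      vertex 6.815 6.815 24.827
    endloop
  endfacet
  facet normal -0.8984 0.3733 0.2313
    outer loop
      vertex 2.672 12.226 0.000
      vertex 0.057 5.933 0.000
      vertex 6.815 6.815 24.827
    endloop
  endfacet
  facet normal -0.7725 -0.5914 0.2313
    outer loop
      vertex 0.057 5.933 0.000
      vertex 4.200 0.522 0.000
      vertex 6.815 6.815 24.827
    endloop
  endfacet
  facet normal 0.1259 -0.9647 0.2313
    outer loop
      vertex 4.200 0.522 0.000
      vertex 10.958 1.404 0.000
      vertex 6.815 6.815 24.827
    endloop
  endfacet
  facet normal 0.8984 -0.3733 0.2313
    outer loop
      vertex 10.958 1.404 0.000
      vertex 13.573 7.697 0.000
      vertex 6.815 6.815 24.827
    endloop
  endfacet
endsolid part

The G0 Z moves step by Δz≈4.138 mm. The G1 loops shrink linearly with z, so the solid tapers from its base footprint up to z≈24.8. Closing with a flat bottom cap and the tapered top and triangulating gives 10 facets — a regular 6-sided pyramid, base circumscribed radius ≈ 6.82 mm, apex at z ≈ 24.8 mm.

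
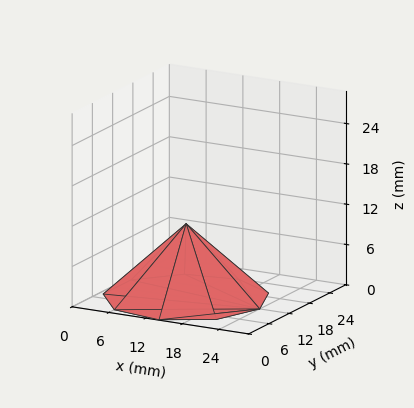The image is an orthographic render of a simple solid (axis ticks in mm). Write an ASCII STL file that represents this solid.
Reading the render: the shape is a regular 9-sided pyramid, base circumscribed radius ≈ 12 mm, apex at z ≈ 11 mm (dimensions read to the nearest mm from the axis ticks). For the STL, each face is triangulated and given an outward normal.

solid part
  facet normal 0.0000 0.0000 -1.0000
    outer loop
      vertex 14.08 23.82 0.00
      vertex 21.19 19.71 0.00
      vertex 24.00 12.00 0.00
    endloop
  endfacet
  facet normal 0.0000 0.0000 -1.0000
    outer loop
      vertex 6.00 22.39 0.00
      vertex 14.08 23.82 0.00
      vertex 24.00 12.00 0.00
    endloop
  endfacet
  facet normal 0.0000 0.0000 -1.0000
    outer loop
      vertex 0.72 16.10 0.00
      vertex 6.00 22.39 0.00
      vertex 24.00 12.00 0.00
    endloop
  endfacet
  facet normal 0.0000 0.0000 -1.0000
    outer loop
      vertex 0.72 7.90 0.00
      vertex 0.72 16.10 0.00
      vertex 24.00 12.00 0.00
    endloop
  endfacet
  facet normal 0.0000 0.0000 -1.0000
    outer loop
      vertex 6.00 1.61 0.00
      vertex 0.72 7.90 0.00
      vertex 24.00 12.00 0.00
    endloop
  endfacet
  facet normal 0.0000 0.0000 -1.0000
    outer loop
      vertex 14.08 0.18 0.00
      vertex 6.00 1.61 0.00
      vertex 24.00 12.00 0.00
    endloop
  endfacet
  facet normal 0.0000 0.0000 -1.0000
    outer loop
      vertex 21.19 4.29 0.00
      vertex 14.08 0.18 0.00
      vertex 24.00 12.00 0.00
    endloop
  endfacet
  facet normal 0.6561 0.2391 0.7158
    outer loop
      vertex 24.00 12.00 0.00
      vertex 21.19 19.71 0.00
      vertex 12.00 12.00 11.00
    endloop
  endfacet
  facet normal 0.3495 0.6046 0.7158
    outer loop
      vertex 21.19 19.71 0.00
      vertex 14.08 23.82 0.00
      vertex 12.00 12.00 11.00
    endloop
  endfacet
  facet normal -0.1217 0.6876 0.7158
    outer loop
      vertex 14.08 23.82 0.00
      vertex 6.00 22.39 0.00
      vertex 12.00 12.00 11.00
    endloop
  endfacet
  facet normal -0.5348 0.4490 0.7158
    outer loop
      vertex 6.00 22.39 0.00
      vertex 0.72 16.10 0.00
      vertex 12.00 12.00 11.00
    endloop
  endfacet
  facet normal -0.6982 0.0000 0.7159
    outer loop
      vertex 0.72 16.10 0.00
      vertex 0.72 7.90 0.00
      vertex 12.00 12.00 11.00
    endloop
  endfacet
  facet normal -0.5348 -0.4490 0.7158
    outer loop
      vertex 0.72 7.90 0.00
      vertex 6.00 1.61 0.00
      vertex 12.00 12.00 11.00
    endloop
  endfacet
  facet normal -0.1217 -0.6876 0.7158
    outer loop
      vertex 6.00 1.61 0.00
      vertex 14.08 0.18 0.00
      vertex 12.00 12.00 11.00
    endloop
  endfacet
  facet normal 0.3495 -0.6046 0.7158
    outer loop
      vertex 14.08 0.18 0.00
      vertex 21.19 4.29 0.00
      vertex 12.00 12.00 11.00
    endloop
  endfacet
  facet normal 0.6561 -0.2391 0.7158
    outer loop
      vertex 21.19 4.29 0.00
      vertex 24.00 12.00 0.00
      vertex 12.00 12.00 11.00
    endloop
  endfacet
endsolid part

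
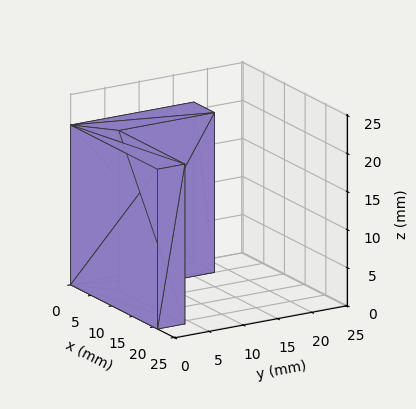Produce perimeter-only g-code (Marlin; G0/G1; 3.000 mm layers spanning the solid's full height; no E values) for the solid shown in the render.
Reading the render: the shape is an L-shaped prism: outer 21 × 18 mm, arm thicknesses ≈ 4 mm (horizontal) and 5 mm (vertical), extruded 21 mm in z (dimensions read to the nearest mm from the axis ticks). For the g-code, the solid's height is divided into equal slices at the stated Δz and each level perimeter traced with G1 moves after a G0 lift.

; perimeter-only toolpath
G21 ; units = mm
G90 ; absolute positioning
G28 ; home
; layer 1
G0 Z3.000
G0 X0.000 Y0.000
G1 X21.000 Y0.000
G1 X21.000 Y4.000
G1 X5.000 Y4.000
G1 X5.000 Y18.000
G1 X0.000 Y18.000
G1 X0.000 Y0.000
; layer 2
G0 Z6.000
G0 X0.000 Y0.000
G1 X21.000 Y0.000
G1 X21.000 Y4.000
G1 X5.000 Y4.000
G1 X5.000 Y18.000
G1 X0.000 Y18.000
G1 X0.000 Y0.000
; layer 3
G0 Z9.000
G0 X0.000 Y0.000
G1 X21.000 Y0.000
G1 X21.000 Y4.000
G1 X5.000 Y4.000
G1 X5.000 Y18.000
G1 X0.000 Y18.000
G1 X0.000 Y0.000
; layer 4
G0 Z12.000
G0 X0.000 Y0.000
G1 X21.000 Y0.000
G1 X21.000 Y4.000
G1 X5.000 Y4.000
G1 X5.000 Y18.000
G1 X0.000 Y18.000
G1 X0.000 Y0.000
; layer 5
G0 Z15.000
G0 X0.000 Y0.000
G1 X21.000 Y0.000
G1 X21.000 Y4.000
G1 X5.000 Y4.000
G1 X5.000 Y18.000
G1 X0.000 Y18.000
G1 X0.000 Y0.000
; layer 6
G0 Z18.000
G0 X0.000 Y0.000
G1 X21.000 Y0.000
G1 X21.000 Y4.000
G1 X5.000 Y4.000
G1 X5.000 Y18.000
G1 X0.000 Y18.000
G1 X0.000 Y0.000
; layer 7
G0 Z21.000
G0 X0.000 Y0.000
G1 X21.000 Y0.000
G1 X21.000 Y4.000
G1 X5.000 Y4.000
G1 X5.000 Y18.000
G1 X0.000 Y18.000
G1 X0.000 Y0.000
M2 ; end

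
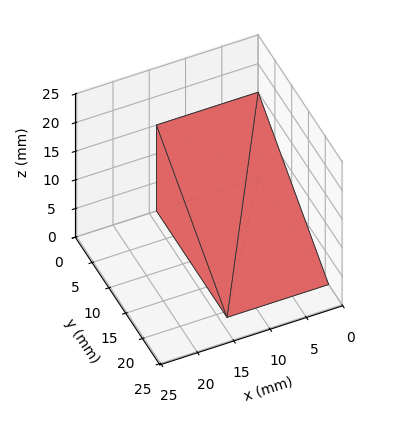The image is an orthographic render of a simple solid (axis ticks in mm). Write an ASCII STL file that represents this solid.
Reading the render: the shape is a wedge (ramp): 14 × 21 mm base, rising to 15 mm along the y=0 edge and sloping linearly to z=0 at y=21 (dimensions read to the nearest mm from the axis ticks). For the STL, each face is triangulated and given an outward normal.

solid part
  facet normal 0.0000 0.0000 -1.0000
    outer loop
      vertex 14.00 21.00 0.00
      vertex 14.00 0.00 0.00
      vertex 0.00 0.00 0.00
    endloop
  endfacet
  facet normal 0.0000 0.0000 -1.0000
    outer loop
      vertex 0.00 21.00 0.00
      vertex 14.00 21.00 0.00
      vertex 0.00 0.00 0.00
    endloop
  endfacet
  facet normal 0.0000 -1.0000 0.0000
    outer loop
      vertex 0.00 0.00 0.00
      vertex 14.00 0.00 0.00
      vertex 14.00 0.00 15.00
    endloop
  endfacet
  facet normal 0.0000 -1.0000 0.0000
    outer loop
      vertex 0.00 0.00 0.00
      vertex 14.00 0.00 15.00
      vertex 0.00 0.00 15.00
    endloop
  endfacet
  facet normal 0.0000 0.5812 0.8137
    outer loop
      vertex 0.00 0.00 15.00
      vertex 14.00 0.00 15.00
      vertex 14.00 21.00 0.00
    endloop
  endfacet
  facet normal 0.0000 0.5812 0.8137
    outer loop
      vertex 0.00 0.00 15.00
      vertex 14.00 21.00 0.00
      vertex 0.00 21.00 0.00
    endloop
  endfacet
  facet normal -1.0000 0.0000 0.0000
    outer loop
      vertex 0.00 0.00 15.00
      vertex 0.00 21.00 0.00
      vertex 0.00 0.00 0.00
    endloop
  endfacet
  facet normal 1.0000 0.0000 0.0000
    outer loop
      vertex 14.00 0.00 0.00
      vertex 14.00 21.00 0.00
      vertex 14.00 0.00 15.00
    endloop
  endfacet
endsolid part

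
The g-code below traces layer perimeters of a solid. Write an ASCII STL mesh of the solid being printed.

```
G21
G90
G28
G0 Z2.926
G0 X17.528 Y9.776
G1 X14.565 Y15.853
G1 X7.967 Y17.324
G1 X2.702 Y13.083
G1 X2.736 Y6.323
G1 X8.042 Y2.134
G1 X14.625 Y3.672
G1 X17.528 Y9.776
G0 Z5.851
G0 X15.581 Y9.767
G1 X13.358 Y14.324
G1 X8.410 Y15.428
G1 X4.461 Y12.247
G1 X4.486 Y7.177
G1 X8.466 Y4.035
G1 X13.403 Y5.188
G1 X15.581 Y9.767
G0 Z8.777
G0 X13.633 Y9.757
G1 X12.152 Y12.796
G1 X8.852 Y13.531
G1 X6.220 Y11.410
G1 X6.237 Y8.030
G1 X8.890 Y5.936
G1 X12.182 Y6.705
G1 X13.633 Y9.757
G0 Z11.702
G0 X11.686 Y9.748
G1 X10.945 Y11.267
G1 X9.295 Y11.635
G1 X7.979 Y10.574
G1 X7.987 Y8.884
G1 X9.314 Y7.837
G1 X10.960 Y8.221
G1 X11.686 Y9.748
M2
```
solid part
  facet normal 0.0000 0.0000 -1.0000
    outer loop
      vertex 7.524 19.221 0.000
      vertex 15.772 17.382 0.000
      vertex 19.476 9.786 0.000
    endloop
  endfacet
  facet normal 0.0000 0.0000 -1.0000
    outer loop
      vertex 0.943 13.919 0.000
      vertex 7.524 19.221 0.000
      vertex 19.476 9.786 0.000
    endloop
  endfacet
  facet normal 0.0000 0.0000 -1.0000
    outer loop
      vertex 0.985 5.469 0.000
      vertex 0.943 13.919 0.000
      vertex 19.476 9.786 0.000
    endloop
  endfacet
  facet normal 0.0000 0.0000 -1.0000
    outer loop
      vertex 7.618 0.233 0.000
      vertex 0.985 5.469 0.000
      vertex 19.476 9.786 0.000
    endloop
  endfacet
  facet normal 0.0000 0.0000 -1.0000
    outer loop
      vertex 15.847 2.155 0.000
      vertex 7.618 0.233 0.000
      vertex 19.476 9.786 0.000
    endloop
  endfacet
  facet normal 0.7708 0.3759 0.5144
    outer loop
      vertex 19.476 9.786 0.000
      vertex 15.772 17.382 0.000
      vertex 9.738 9.738 14.628
    endloop
  endfacet
  facet normal 0.1866 0.8370 0.5144
    outer loop
      vertex 15.772 17.382 0.000
      vertex 7.524 19.221 0.000
      vertex 9.738 9.738 14.628
    endloop
  endfacet
  facet normal -0.5380 0.6678 0.5144
    outer loop
      vertex 7.524 19.221 0.000
      vertex 0.943 13.919 0.000
      vertex 9.738 9.738 14.628
    endloop
  endfacet
  facet normal -0.8576 -0.0043 0.5144
    outer loop
      vertex 0.943 13.919 0.000
      vertex 0.985 5.469 0.000
      vertex 9.738 9.738 14.628
    endloop
  endfacet
  facet normal -0.5313 -0.6731 0.5144
    outer loop
      vertex 0.985 5.469 0.000
      vertex 7.618 0.233 0.000
      vertex 9.738 9.738 14.628
    endloop
  endfacet
  facet normal 0.1950 -0.8351 0.5144
    outer loop
      vertex 7.618 0.233 0.000
      vertex 15.847 2.155 0.000
      vertex 9.738 9.738 14.628
    endloop
  endfacet
  facet normal 0.7745 -0.3683 0.5144
    outer loop
      vertex 15.847 2.155 0.000
      vertex 19.476 9.786 0.000
      vertex 9.738 9.738 14.628
    endloop
  endfacet
endsolid part

The G0 Z moves step by Δz≈2.926 mm. The G1 loops shrink linearly with z, so the solid tapers from its base footprint up to z≈14.6. Closing with a flat bottom cap and the tapered top and triangulating gives 12 facets — a regular 7-sided pyramid, base circumscribed radius ≈ 9.74 mm, apex at z ≈ 14.6 mm.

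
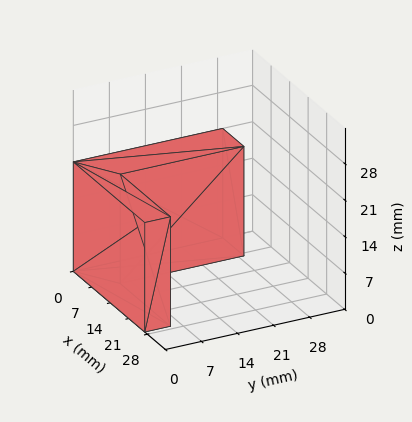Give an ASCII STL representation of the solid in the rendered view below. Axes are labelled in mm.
Reading the render: the shape is an L-shaped prism: outer 27 × 29 mm, arm thicknesses ≈ 5 mm (horizontal) and 8 mm (vertical), extruded 21 mm in z (dimensions read to the nearest mm from the axis ticks). For the STL, each face is triangulated and given an outward normal.

solid part
  facet normal 0.0000 0.0000 -1.0000
    outer loop
      vertex 27.00 5.00 0.00
      vertex 27.00 0.00 0.00
      vertex 0.00 0.00 0.00
    endloop
  endfacet
  facet normal 0.0000 0.0000 -1.0000
    outer loop
      vertex 8.00 5.00 0.00
      vertex 27.00 5.00 0.00
      vertex 0.00 0.00 0.00
    endloop
  endfacet
  facet normal 0.0000 0.0000 -1.0000
    outer loop
      vertex 8.00 29.00 0.00
      vertex 8.00 5.00 0.00
      vertex 0.00 0.00 0.00
    endloop
  endfacet
  facet normal 0.0000 0.0000 -1.0000
    outer loop
      vertex 0.00 29.00 0.00
      vertex 8.00 29.00 0.00
      vertex 0.00 0.00 0.00
    endloop
  endfacet
  facet normal 0.0000 0.0000 1.0000
    outer loop
      vertex 0.00 0.00 21.00
      vertex 27.00 0.00 21.00
      vertex 27.00 5.00 21.00
    endloop
  endfacet
  facet normal 0.0000 0.0000 1.0000
    outer loop
      vertex 0.00 0.00 21.00
      vertex 27.00 5.00 21.00
      vertex 8.00 5.00 21.00
    endloop
  endfacet
  facet normal 0.0000 0.0000 1.0000
    outer loop
      vertex 0.00 0.00 21.00
      vertex 8.00 5.00 21.00
      vertex 8.00 29.00 21.00
    endloop
  endfacet
  facet normal 0.0000 0.0000 1.0000
    outer loop
      vertex 0.00 0.00 21.00
      vertex 8.00 29.00 21.00
      vertex 0.00 29.00 21.00
    endloop
  endfacet
  facet normal 0.0000 -1.0000 0.0000
    outer loop
      vertex 0.00 0.00 0.00
      vertex 27.00 0.00 0.00
      vertex 27.00 0.00 21.00
    endloop
  endfacet
  facet normal 0.0000 -1.0000 0.0000
    outer loop
      vertex 0.00 0.00 0.00
      vertex 27.00 0.00 21.00
      vertex 0.00 0.00 21.00
    endloop
  endfacet
  facet normal 1.0000 0.0000 0.0000
    outer loop
      vertex 27.00 0.00 0.00
      vertex 27.00 5.00 0.00
      vertex 27.00 5.00 21.00
    endloop
  endfacet
  facet normal 1.0000 0.0000 0.0000
    outer loop
      vertex 27.00 0.00 0.00
      vertex 27.00 5.00 21.00
      vertex 27.00 0.00 21.00
    endloop
  endfacet
  facet normal 0.0000 1.0000 0.0000
    outer loop
      vertex 27.00 5.00 0.00
      vertex 8.00 5.00 0.00
      vertex 8.00 5.00 21.00
    endloop
  endfacet
  facet normal 0.0000 1.0000 0.0000
    outer loop
      vertex 27.00 5.00 0.00
      vertex 8.00 5.00 21.00
      vertex 27.00 5.00 21.00
    endloop
  endfacet
  facet normal 1.0000 0.0000 0.0000
    outer loop
      vertex 8.00 5.00 0.00
      vertex 8.00 29.00 0.00
      vertex 8.00 29.00 21.00
    endloop
  endfacet
  facet normal 1.0000 0.0000 0.0000
    outer loop
      vertex 8.00 5.00 0.00
      vertex 8.00 29.00 21.00
      vertex 8.00 5.00 21.00
    endloop
  endfacet
  facet normal 0.0000 1.0000 0.0000
    outer loop
      vertex 8.00 29.00 0.00
      vertex 0.00 29.00 0.00
      vertex 0.00 29.00 21.00
    endloop
  endfacet
  facet normal 0.0000 1.0000 0.0000
    outer loop
      vertex 8.00 29.00 0.00
      vertex 0.00 29.00 21.00
      vertex 8.00 29.00 21.00
    endloop
  endfacet
  facet normal -1.0000 0.0000 0.0000
    outer loop
      vertex 0.00 29.00 0.00
      vertex 0.00 0.00 0.00
      vertex 0.00 0.00 21.00
    endloop
  endfacet
  facet normal -1.0000 0.0000 0.0000
    outer loop
      vertex 0.00 29.00 0.00
      vertex 0.00 0.00 21.00
      vertex 0.00 29.00 21.00
    endloop
  endfacet
endsolid part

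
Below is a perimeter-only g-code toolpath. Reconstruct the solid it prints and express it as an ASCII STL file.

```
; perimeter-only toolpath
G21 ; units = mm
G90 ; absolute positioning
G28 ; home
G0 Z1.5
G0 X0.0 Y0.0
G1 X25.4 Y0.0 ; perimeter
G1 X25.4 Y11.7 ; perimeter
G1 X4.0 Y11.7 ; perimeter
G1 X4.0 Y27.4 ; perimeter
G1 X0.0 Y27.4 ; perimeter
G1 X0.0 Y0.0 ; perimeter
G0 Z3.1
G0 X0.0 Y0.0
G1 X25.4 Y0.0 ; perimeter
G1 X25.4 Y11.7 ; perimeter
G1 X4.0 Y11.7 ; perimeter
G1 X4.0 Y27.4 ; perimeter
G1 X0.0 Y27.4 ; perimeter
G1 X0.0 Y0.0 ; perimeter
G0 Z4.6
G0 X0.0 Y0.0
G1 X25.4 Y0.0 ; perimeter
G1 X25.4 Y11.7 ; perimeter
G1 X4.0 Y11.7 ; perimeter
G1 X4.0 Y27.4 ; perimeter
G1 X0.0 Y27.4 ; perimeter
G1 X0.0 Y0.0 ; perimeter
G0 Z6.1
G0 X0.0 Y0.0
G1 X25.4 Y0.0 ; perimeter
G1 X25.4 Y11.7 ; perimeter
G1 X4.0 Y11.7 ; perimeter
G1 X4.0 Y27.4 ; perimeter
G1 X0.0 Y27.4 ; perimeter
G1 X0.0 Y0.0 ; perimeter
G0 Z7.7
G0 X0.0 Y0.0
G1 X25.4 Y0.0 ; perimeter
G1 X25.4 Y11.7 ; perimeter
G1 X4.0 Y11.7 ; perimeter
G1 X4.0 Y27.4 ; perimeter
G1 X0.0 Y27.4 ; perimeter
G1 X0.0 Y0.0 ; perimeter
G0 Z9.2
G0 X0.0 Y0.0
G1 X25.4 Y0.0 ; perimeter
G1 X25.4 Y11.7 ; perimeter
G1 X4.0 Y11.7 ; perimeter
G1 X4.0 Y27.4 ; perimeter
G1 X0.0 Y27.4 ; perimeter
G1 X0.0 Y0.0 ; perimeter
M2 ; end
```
solid part
  facet normal 0.0000 0.0000 -1.0000
    outer loop
      vertex 25.4 11.7 0.0
      vertex 25.4 0.0 0.0
      vertex 0.0 0.0 0.0
    endloop
  endfacet
  facet normal 0.0000 0.0000 -1.0000
    outer loop
      vertex 4.0 11.7 0.0
      vertex 25.4 11.7 0.0
      vertex 0.0 0.0 0.0
    endloop
  endfacet
  facet normal 0.0000 0.0000 -1.0000
    outer loop
      vertex 4.0 27.4 0.0
      vertex 4.0 11.7 0.0
      vertex 0.0 0.0 0.0
    endloop
  endfacet
  facet normal 0.0000 0.0000 -1.0000
    outer loop
      vertex 0.0 27.4 0.0
      vertex 4.0 27.4 0.0
      vertex 0.0 0.0 0.0
    endloop
  endfacet
  facet normal 0.0000 0.0000 1.0000
    outer loop
      vertex 0.0 0.0 9.2
      vertex 25.4 0.0 9.2
      vertex 25.4 11.7 9.2
    endloop
  endfacet
  facet normal 0.0000 0.0000 1.0000
    outer loop
      vertex 0.0 0.0 9.2
      vertex 25.4 11.7 9.2
      vertex 4.0 11.7 9.2
    endloop
  endfacet
  facet normal 0.0000 0.0000 1.0000
    outer loop
      vertex 0.0 0.0 9.2
      vertex 4.0 11.7 9.2
      vertex 4.0 27.4 9.2
    endloop
  endfacet
  facet normal 0.0000 0.0000 1.0000
    outer loop
      vertex 0.0 0.0 9.2
      vertex 4.0 27.4 9.2
      vertex 0.0 27.4 9.2
    endloop
  endfacet
  facet normal 0.0000 -1.0000 0.0000
    outer loop
      vertex 0.0 0.0 0.0
      vertex 25.4 0.0 0.0
      vertex 25.4 0.0 9.2
    endloop
  endfacet
  facet normal 0.0000 -1.0000 0.0000
    outer loop
      vertex 0.0 0.0 0.0
      vertex 25.4 0.0 9.2
      vertex 0.0 0.0 9.2
    endloop
  endfacet
  facet normal 1.0000 0.0000 0.0000
    outer loop
      vertex 25.4 0.0 0.0
      vertex 25.4 11.7 0.0
      vertex 25.4 11.7 9.2
    endloop
  endfacet
  facet normal 1.0000 0.0000 0.0000
    outer loop
      vertex 25.4 0.0 0.0
      vertex 25.4 11.7 9.2
      vertex 25.4 0.0 9.2
    endloop
  endfacet
  facet normal 0.0000 1.0000 0.0000
    outer loop
      vertex 25.4 11.7 0.0
      vertex 4.0 11.7 0.0
      vertex 4.0 11.7 9.2
    endloop
  endfacet
  facet normal 0.0000 1.0000 0.0000
    outer loop
      vertex 25.4 11.7 0.0
      vertex 4.0 11.7 9.2
      vertex 25.4 11.7 9.2
    endloop
  endfacet
  facet normal 1.0000 0.0000 0.0000
    outer loop
      vertex 4.0 11.7 0.0
      vertex 4.0 27.4 0.0
      vertex 4.0 27.4 9.2
    endloop
  endfacet
  facet normal 1.0000 0.0000 0.0000
    outer loop
      vertex 4.0 11.7 0.0
      vertex 4.0 27.4 9.2
      vertex 4.0 11.7 9.2
    endloop
  endfacet
  facet normal 0.0000 1.0000 0.0000
    outer loop
      vertex 4.0 27.4 0.0
      vertex 0.0 27.4 0.0
      vertex 0.0 27.4 9.2
    endloop
  endfacet
  facet normal 0.0000 1.0000 0.0000
    outer loop
      vertex 4.0 27.4 0.0
      vertex 0.0 27.4 9.2
      vertex 4.0 27.4 9.2
    endloop
  endfacet
  facet normal -1.0000 0.0000 0.0000
    outer loop
      vertex 0.0 27.4 0.0
      vertex 0.0 0.0 0.0
      vertex 0.0 0.0 9.2
    endloop
  endfacet
  facet normal -1.0000 0.0000 0.0000
    outer loop
      vertex 0.0 27.4 0.0
      vertex 0.0 0.0 9.2
      vertex 0.0 27.4 9.2
    endloop
  endfacet
endsolid part

The G0 Z moves step by Δz≈1.5 mm. Every layer's G1 loop is the same polygon, so the solid is a straight extrusion of it from z=0 to z≈9.2. Closing with flat bottom and top caps and triangulating gives 20 facets — an L-shaped prism: outer 25.4 × 27.4 mm, arm thicknesses ≈ 11.7 mm (horizontal) and 4 mm (vertical), extruded 9.2 mm in z.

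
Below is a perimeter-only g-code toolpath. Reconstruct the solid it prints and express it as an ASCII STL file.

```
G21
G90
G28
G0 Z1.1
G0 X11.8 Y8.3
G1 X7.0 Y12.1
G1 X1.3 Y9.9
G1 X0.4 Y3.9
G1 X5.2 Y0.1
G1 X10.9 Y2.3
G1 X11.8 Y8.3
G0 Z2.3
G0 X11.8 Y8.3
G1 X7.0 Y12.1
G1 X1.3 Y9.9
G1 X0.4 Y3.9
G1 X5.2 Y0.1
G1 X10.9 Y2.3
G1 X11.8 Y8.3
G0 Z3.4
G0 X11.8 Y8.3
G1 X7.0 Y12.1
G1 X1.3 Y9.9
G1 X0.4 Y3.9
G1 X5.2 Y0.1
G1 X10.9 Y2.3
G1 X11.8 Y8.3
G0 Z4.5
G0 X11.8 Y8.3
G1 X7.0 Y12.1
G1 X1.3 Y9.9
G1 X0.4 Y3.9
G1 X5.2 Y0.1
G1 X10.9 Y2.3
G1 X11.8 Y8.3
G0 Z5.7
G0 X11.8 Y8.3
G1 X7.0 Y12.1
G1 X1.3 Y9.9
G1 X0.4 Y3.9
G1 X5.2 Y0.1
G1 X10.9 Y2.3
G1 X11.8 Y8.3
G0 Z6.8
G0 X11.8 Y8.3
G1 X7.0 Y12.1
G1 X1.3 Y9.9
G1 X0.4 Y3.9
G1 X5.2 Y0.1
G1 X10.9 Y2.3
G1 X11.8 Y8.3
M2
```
solid part
  facet normal 0.0000 0.0000 -1.0000
    outer loop
      vertex 1.3 9.9 0.0
      vertex 7.0 12.1 0.0
      vertex 11.8 8.3 0.0
    endloop
  endfacet
  facet normal 0.0000 0.0000 -1.0000
    outer loop
      vertex 0.4 3.9 0.0
      vertex 1.3 9.9 0.0
      vertex 11.8 8.3 0.0
    endloop
  endfacet
  facet normal 0.0000 0.0000 -1.0000
    outer loop
      vertex 5.2 0.1 0.0
      vertex 0.4 3.9 0.0
      vertex 11.8 8.3 0.0
    endloop
  endfacet
  facet normal 0.0000 0.0000 -1.0000
    outer loop
      vertex 10.9 2.3 0.0
      vertex 5.2 0.1 0.0
      vertex 11.8 8.3 0.0
    endloop
  endfacet
  facet normal 0.0000 0.0000 1.0000
    outer loop
      vertex 11.8 8.3 6.8
      vertex 7.0 12.1 6.8
      vertex 1.3 9.9 6.8
    endloop
  endfacet
  facet normal 0.0000 0.0000 1.0000
    outer loop
      vertex 11.8 8.3 6.8
      vertex 1.3 9.9 6.8
      vertex 0.4 3.9 6.8
    endloop
  endfacet
  facet normal 0.0000 0.0000 1.0000
    outer loop
      vertex 11.8 8.3 6.8
      vertex 0.4 3.9 6.8
      vertex 5.2 0.1 6.8
    endloop
  endfacet
  facet normal 0.0000 0.0000 1.0000
    outer loop
      vertex 11.8 8.3 6.8
      vertex 5.2 0.1 6.8
      vertex 10.9 2.3 6.8
    endloop
  endfacet
  facet normal 0.6207 0.7840 0.0000
    outer loop
      vertex 11.8 8.3 0.0
      vertex 7.0 12.1 0.0
      vertex 7.0 12.1 6.8
    endloop
  endfacet
  facet normal 0.6207 0.7840 0.0000
    outer loop
      vertex 11.8 8.3 0.0
      vertex 7.0 12.1 6.8
      vertex 11.8 8.3 6.8
    endloop
  endfacet
  facet normal -0.3601 0.9329 0.0000
    outer loop
      vertex 7.0 12.1 0.0
      vertex 1.3 9.9 0.0
      vertex 1.3 9.9 6.8
    endloop
  endfacet
  facet normal -0.3601 0.9329 0.0000
    outer loop
      vertex 7.0 12.1 0.0
      vertex 1.3 9.9 6.8
      vertex 7.0 12.1 6.8
    endloop
  endfacet
  facet normal -0.9889 0.1483 0.0000
    outer loop
      vertex 1.3 9.9 0.0
      vertex 0.4 3.9 0.0
      vertex 0.4 3.9 6.8
    endloop
  endfacet
  facet normal -0.9889 0.1483 0.0000
    outer loop
      vertex 1.3 9.9 0.0
      vertex 0.4 3.9 6.8
      vertex 1.3 9.9 6.8
    endloop
  endfacet
  facet normal -0.6207 -0.7840 0.0000
    outer loop
      vertex 0.4 3.9 0.0
      vertex 5.2 0.1 0.0
      vertex 5.2 0.1 6.8
    endloop
  endfacet
  facet normal -0.6207 -0.7840 0.0000
    outer loop
      vertex 0.4 3.9 0.0
      vertex 5.2 0.1 6.8
      vertex 0.4 3.9 6.8
    endloop
  endfacet
  facet normal 0.3601 -0.9329 0.0000
    outer loop
      vertex 5.2 0.1 0.0
      vertex 10.9 2.3 0.0
      vertex 10.9 2.3 6.8
    endloop
  endfacet
  facet normal 0.3601 -0.9329 0.0000
    outer loop
      vertex 5.2 0.1 0.0
      vertex 10.9 2.3 6.8
      vertex 5.2 0.1 6.8
    endloop
  endfacet
  facet normal 0.9889 -0.1483 0.0000
    outer loop
      vertex 10.9 2.3 0.0
      vertex 11.8 8.3 0.0
      vertex 11.8 8.3 6.8
    endloop
  endfacet
  facet normal 0.9889 -0.1483 0.0000
    outer loop
      vertex 10.9 2.3 0.0
      vertex 11.8 8.3 6.8
      vertex 10.9 2.3 6.8
    endloop
  endfacet
endsolid part

The G0 Z moves step by Δz≈1.1 mm. Every layer's G1 loop is the same polygon, so the solid is a straight extrusion of it from z=0 to z≈6.8. Closing with flat bottom and top caps and triangulating gives 20 facets — a regular 6-sided prism (a cylinder approximated with 6 flat sides), circumscribed radius ≈ 6.1 mm, height ≈ 6.8 mm.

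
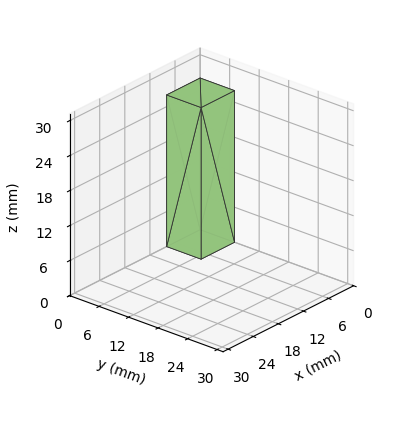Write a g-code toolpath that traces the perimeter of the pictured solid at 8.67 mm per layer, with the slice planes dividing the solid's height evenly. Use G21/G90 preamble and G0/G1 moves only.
Reading the render: the shape is a rectangular box, roughly 8 × 7 mm footprint and 26 mm tall (dimensions read to the nearest mm from the axis ticks). For the g-code, the solid's height is divided into equal slices at the stated Δz and each level perimeter traced with G1 moves after a G0 lift.

; perimeter-only toolpath
G21 ; units = mm
G90 ; absolute positioning
G28 ; home
; layer 1
G0 Z8.67
G0 X0.00 Y0.00
G1 X8.00 Y0.00
G1 X8.00 Y7.00
G1 X0.00 Y7.00
G1 X0.00 Y0.00
; layer 2
G0 Z17.33
G0 X0.00 Y0.00
G1 X8.00 Y0.00
G1 X8.00 Y7.00
G1 X0.00 Y7.00
G1 X0.00 Y0.00
; layer 3
G0 Z26.00
G0 X0.00 Y0.00
G1 X8.00 Y0.00
G1 X8.00 Y7.00
G1 X0.00 Y7.00
G1 X0.00 Y0.00
M2 ; end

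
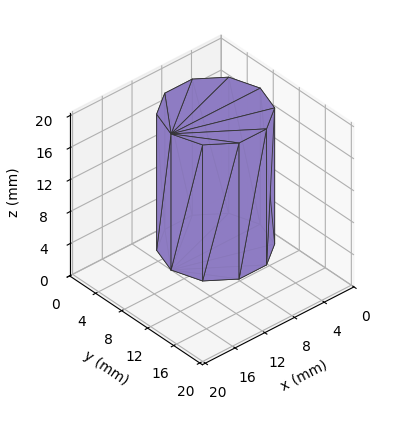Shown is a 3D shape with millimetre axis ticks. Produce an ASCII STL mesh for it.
Reading the render: the shape is a regular 10-sided prism (a cylinder approximated with 10 flat sides), circumscribed radius ≈ 6 mm, height ≈ 17 mm (dimensions read to the nearest mm from the axis ticks). For the STL, each face is triangulated and given an outward normal.

solid part
  facet normal 0.0000 0.0000 -1.0000
    outer loop
      vertex 7.85 11.71 0.00
      vertex 10.85 9.53 0.00
      vertex 12.00 6.00 0.00
    endloop
  endfacet
  facet normal 0.0000 0.0000 -1.0000
    outer loop
      vertex 4.15 11.71 0.00
      vertex 7.85 11.71 0.00
      vertex 12.00 6.00 0.00
    endloop
  endfacet
  facet normal 0.0000 0.0000 -1.0000
    outer loop
      vertex 1.15 9.53 0.00
      vertex 4.15 11.71 0.00
      vertex 12.00 6.00 0.00
    endloop
  endfacet
  facet normal 0.0000 0.0000 -1.0000
    outer loop
      vertex 0.00 6.00 0.00
      vertex 1.15 9.53 0.00
      vertex 12.00 6.00 0.00
    endloop
  endfacet
  facet normal 0.0000 0.0000 -1.0000
    outer loop
      vertex 1.15 2.47 0.00
      vertex 0.00 6.00 0.00
      vertex 12.00 6.00 0.00
    endloop
  endfacet
  facet normal 0.0000 0.0000 -1.0000
    outer loop
      vertex 4.15 0.29 0.00
      vertex 1.15 2.47 0.00
      vertex 12.00 6.00 0.00
    endloop
  endfacet
  facet normal 0.0000 0.0000 -1.0000
    outer loop
      vertex 7.85 0.29 0.00
      vertex 4.15 0.29 0.00
      vertex 12.00 6.00 0.00
    endloop
  endfacet
  facet normal 0.0000 0.0000 -1.0000
    outer loop
      vertex 10.85 2.47 0.00
      vertex 7.85 0.29 0.00
      vertex 12.00 6.00 0.00
    endloop
  endfacet
  facet normal 0.0000 0.0000 1.0000
    outer loop
      vertex 12.00 6.00 17.00
      vertex 10.85 9.53 17.00
      vertex 7.85 11.71 17.00
    endloop
  endfacet
  facet normal 0.0000 0.0000 1.0000
    outer loop
      vertex 12.00 6.00 17.00
      vertex 7.85 11.71 17.00
      vertex 4.15 11.71 17.00
    endloop
  endfacet
  facet normal 0.0000 0.0000 1.0000
    outer loop
      vertex 12.00 6.00 17.00
      vertex 4.15 11.71 17.00
      vertex 1.15 9.53 17.00
    endloop
  endfacet
  facet normal 0.0000 0.0000 1.0000
    outer loop
      vertex 12.00 6.00 17.00
      vertex 1.15 9.53 17.00
      vertex 0.00 6.00 17.00
    endloop
  endfacet
  facet normal 0.0000 0.0000 1.0000
    outer loop
      vertex 12.00 6.00 17.00
      vertex 0.00 6.00 17.00
      vertex 1.15 2.47 17.00
    endloop
  endfacet
  facet normal 0.0000 0.0000 1.0000
    outer loop
      vertex 12.00 6.00 17.00
      vertex 1.15 2.47 17.00
      vertex 4.15 0.29 17.00
    endloop
  endfacet
  facet normal 0.0000 0.0000 1.0000
    outer loop
      vertex 12.00 6.00 17.00
      vertex 4.15 0.29 17.00
      vertex 7.85 0.29 17.00
    endloop
  endfacet
  facet normal 0.0000 0.0000 1.0000
    outer loop
      vertex 12.00 6.00 17.00
      vertex 7.85 0.29 17.00
      vertex 10.85 2.47 17.00
    endloop
  endfacet
  facet normal 0.9508 0.3098 0.0000
    outer loop
      vertex 12.00 6.00 0.00
      vertex 10.85 9.53 0.00
      vertex 10.85 9.53 17.00
    endloop
  endfacet
  facet normal 0.9508 0.3098 0.0000
    outer loop
      vertex 12.00 6.00 0.00
      vertex 10.85 9.53 17.00
      vertex 12.00 6.00 17.00
    endloop
  endfacet
  facet normal 0.5879 0.8090 0.0000
    outer loop
      vertex 10.85 9.53 0.00
      vertex 7.85 11.71 0.00
      vertex 7.85 11.71 17.00
    endloop
  endfacet
  facet normal 0.5879 0.8090 0.0000
    outer loop
      vertex 10.85 9.53 0.00
      vertex 7.85 11.71 17.00
      vertex 10.85 9.53 17.00
    endloop
  endfacet
  facet normal 0.0000 1.0000 0.0000
    outer loop
      vertex 7.85 11.71 0.00
      vertex 4.15 11.71 0.00
      vertex 4.15 11.71 17.00
    endloop
  endfacet
  facet normal 0.0000 1.0000 0.0000
    outer loop
      vertex 7.85 11.71 0.00
      vertex 4.15 11.71 17.00
      vertex 7.85 11.71 17.00
    endloop
  endfacet
  facet normal -0.5879 0.8090 0.0000
    outer loop
      vertex 4.15 11.71 0.00
      vertex 1.15 9.53 0.00
      vertex 1.15 9.53 17.00
    endloop
  endfacet
  facet normal -0.5879 0.8090 0.0000
    outer loop
      vertex 4.15 11.71 0.00
      vertex 1.15 9.53 17.00
      vertex 4.15 11.71 17.00
    endloop
  endfacet
  facet normal -0.9508 0.3098 0.0000
    outer loop
      vertex 1.15 9.53 0.00
      vertex 0.00 6.00 0.00
      vertex 0.00 6.00 17.00
    endloop
  endfacet
  facet normal -0.9508 0.3098 0.0000
    outer loop
      vertex 1.15 9.53 0.00
      vertex 0.00 6.00 17.00
      vertex 1.15 9.53 17.00
    endloop
  endfacet
  facet normal -0.9508 -0.3098 0.0000
    outer loop
      vertex 0.00 6.00 0.00
      vertex 1.15 2.47 0.00
      vertex 1.15 2.47 17.00
    endloop
  endfacet
  facet normal -0.9508 -0.3098 0.0000
    outer loop
      vertex 0.00 6.00 0.00
      vertex 1.15 2.47 17.00
      vertex 0.00 6.00 17.00
    endloop
  endfacet
  facet normal -0.5879 -0.8090 0.0000
    outer loop
      vertex 1.15 2.47 0.00
      vertex 4.15 0.29 0.00
      vertex 4.15 0.29 17.00
    endloop
  endfacet
  facet normal -0.5879 -0.8090 0.0000
    outer loop
      vertex 1.15 2.47 0.00
      vertex 4.15 0.29 17.00
      vertex 1.15 2.47 17.00
    endloop
  endfacet
  facet normal 0.0000 -1.0000 0.0000
    outer loop
      vertex 4.15 0.29 0.00
      vertex 7.85 0.29 0.00
      vertex 7.85 0.29 17.00
    endloop
  endfacet
  facet normal 0.0000 -1.0000 0.0000
    outer loop
      vertex 4.15 0.29 0.00
      vertex 7.85 0.29 17.00
      vertex 4.15 0.29 17.00
    endloop
  endfacet
  facet normal 0.5879 -0.8090 0.0000
    outer loop
      vertex 7.85 0.29 0.00
      vertex 10.85 2.47 0.00
      vertex 10.85 2.47 17.00
    endloop
  endfacet
  facet normal 0.5879 -0.8090 0.0000
    outer loop
      vertex 7.85 0.29 0.00
      vertex 10.85 2.47 17.00
      vertex 7.85 0.29 17.00
    endloop
  endfacet
  facet normal 0.9508 -0.3098 0.0000
    outer loop
      vertex 10.85 2.47 0.00
      vertex 12.00 6.00 0.00
      vertex 12.00 6.00 17.00
    endloop
  endfacet
  facet normal 0.9508 -0.3098 0.0000
    outer loop
      vertex 10.85 2.47 0.00
      vertex 12.00 6.00 17.00
      vertex 10.85 2.47 17.00
    endloop
  endfacet
endsolid part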